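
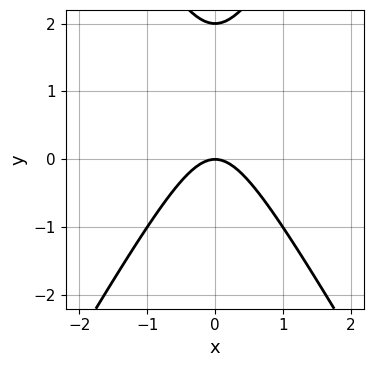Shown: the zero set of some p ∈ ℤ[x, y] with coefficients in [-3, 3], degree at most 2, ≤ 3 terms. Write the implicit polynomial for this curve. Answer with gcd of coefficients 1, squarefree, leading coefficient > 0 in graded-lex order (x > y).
(a) The degree is 2 — no degree-1 curve has this shape.
(b) Symmetries: it's symmetric under x → −x, forcing even powers of x.
(c) From the visible intercepts: the y-axis gridline crossings are at y ∈ {0, 2}; it crosses the x-axis at the gridline x = 0.
(d) Solving for integer coefficients yields p as stated.

3*x^2 - y^2 + 2*y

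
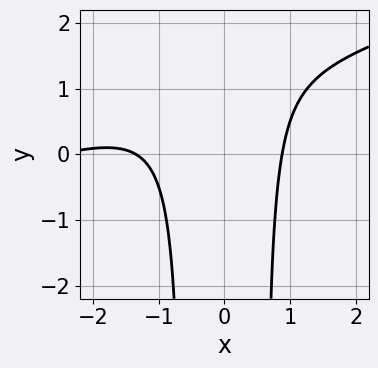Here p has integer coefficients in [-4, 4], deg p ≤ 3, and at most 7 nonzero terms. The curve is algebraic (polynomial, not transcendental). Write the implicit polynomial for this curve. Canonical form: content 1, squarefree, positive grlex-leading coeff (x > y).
x^3 - 3*x^2*y + 3*x^2 + y - 3

First, deg p = 3. The shape is more complex than any degree-2 curve.
Next, observable constraints: no y-intercept at any integer in the box.
Finally, together with the visible shape, these determine p as stated.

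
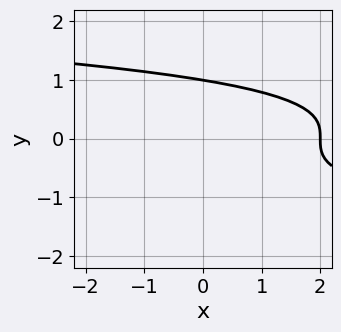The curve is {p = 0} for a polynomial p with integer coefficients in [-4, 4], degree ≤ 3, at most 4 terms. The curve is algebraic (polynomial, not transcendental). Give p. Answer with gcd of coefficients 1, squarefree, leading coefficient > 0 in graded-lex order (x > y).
deg p = 3.
From the visible intercepts: it meets the y-axis at y = 1 (among the integer gridlines); one x-axis crossing is at x = 2.
Solving for integer coefficients yields p as stated.

2*y^3 + x - 2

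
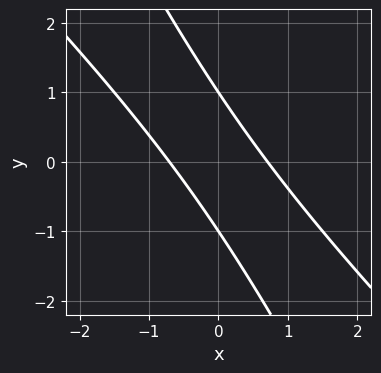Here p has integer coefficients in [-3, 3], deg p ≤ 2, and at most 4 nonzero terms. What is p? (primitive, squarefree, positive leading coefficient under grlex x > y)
2*x^2 + 3*x*y + y^2 - 1

First, deg p = 2. A generic line meets the curve in up to 2 points.
Then, from the axis intercepts and sections: among the integer gridlines, it crosses the y-axis at y ∈ {-1, 1}.
Finally, assembling these constraints gives the stated polynomial.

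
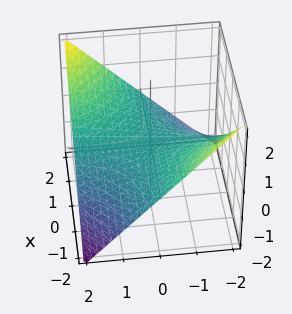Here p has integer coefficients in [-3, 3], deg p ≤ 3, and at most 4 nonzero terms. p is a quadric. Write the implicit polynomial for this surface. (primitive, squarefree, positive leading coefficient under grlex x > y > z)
x*y - 2*z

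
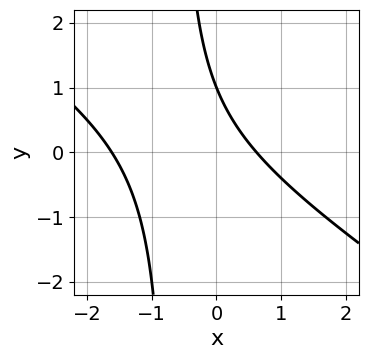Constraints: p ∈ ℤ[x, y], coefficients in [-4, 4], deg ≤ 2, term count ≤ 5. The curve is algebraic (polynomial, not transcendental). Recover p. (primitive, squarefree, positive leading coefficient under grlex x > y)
(a) Degree: the shape is more complex than any degree-1 curve, so deg p = 2.
(b) From the visible intercepts: one y-axis crossing is at y = 1.
(c) Together with the visible shape, these determine p as stated.

2*x^2 + 3*x*y + 2*x + 2*y - 2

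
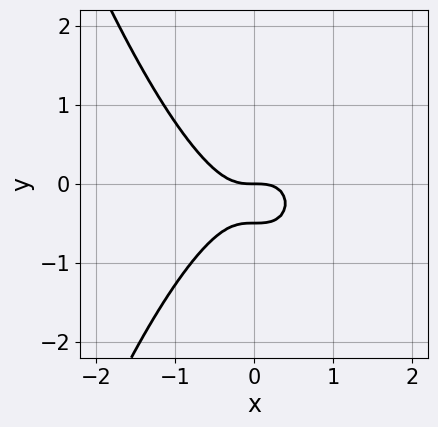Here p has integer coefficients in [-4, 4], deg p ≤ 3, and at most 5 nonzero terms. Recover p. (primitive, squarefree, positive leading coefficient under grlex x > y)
deg p = 3.
From the axis intercepts and sections: it meets the x-axis at x = 0 (among the integer gridlines); one y-axis crossing is at y = 0.
Putting this together gives p.

2*x^3 + 2*y^2 + y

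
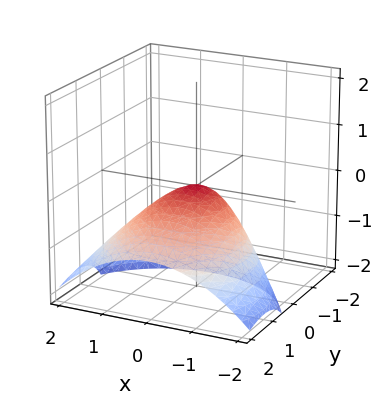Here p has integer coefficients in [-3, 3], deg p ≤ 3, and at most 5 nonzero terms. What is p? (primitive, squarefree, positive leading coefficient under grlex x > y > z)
2*x^2 + 2*y^2 + 3*y*z + 3*z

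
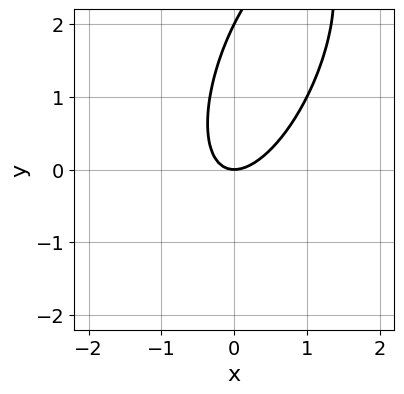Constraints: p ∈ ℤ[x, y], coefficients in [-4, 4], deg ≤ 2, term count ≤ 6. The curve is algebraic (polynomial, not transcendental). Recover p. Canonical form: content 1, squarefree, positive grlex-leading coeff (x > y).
First, the degree is 2 — a generic line meets the curve in up to 2 points.
Then, against the integer gridlines: among the integer gridlines, it crosses the y-axis at y ∈ {0, 2}; one x-axis crossing is at x = 0.
Finally, putting this together gives p.

3*x^2 - 2*x*y + y^2 - 2*y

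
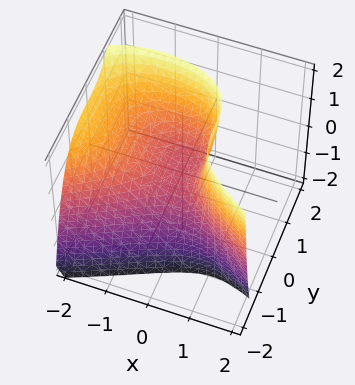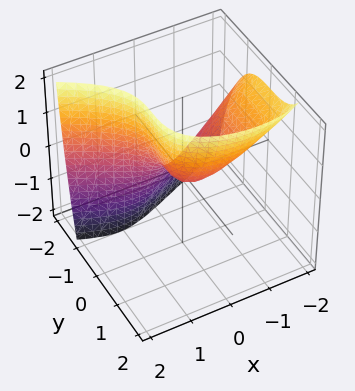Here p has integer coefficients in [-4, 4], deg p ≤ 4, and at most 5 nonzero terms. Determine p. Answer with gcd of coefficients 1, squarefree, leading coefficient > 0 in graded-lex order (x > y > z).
y^3 + x^2 + x*z - z

(a) The degree is 3 — the shape is more complex than any degree-2 surface.
(b) Reading off the gridlines: one y-axis crossing is at y = 0; it crosses the x-axis at the gridline x = 0.
(c) Assembling these constraints gives the stated polynomial.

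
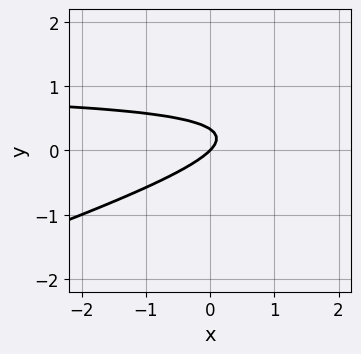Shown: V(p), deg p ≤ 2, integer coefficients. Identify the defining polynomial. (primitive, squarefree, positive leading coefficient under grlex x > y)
x*y - 3*y^2 - x + y

First, degree: a generic line meets the curve in up to 2 points, so deg p = 2.
Then, checking where it meets the axes: one y-axis crossing is at y = 0; one x-axis crossing is at x = 0.
Finally, assembling these constraints gives the stated polynomial.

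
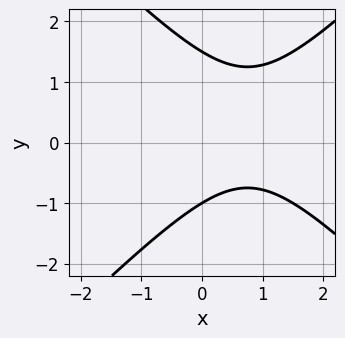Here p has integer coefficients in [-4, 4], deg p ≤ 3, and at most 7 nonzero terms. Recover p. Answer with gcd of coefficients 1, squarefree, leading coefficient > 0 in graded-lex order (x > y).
(a) Degree: a generic line meets the curve in up to 2 points, so deg p = 2.
(b) Against the integer gridlines: the curve avoids every integer x-axis point in the box; one y-axis crossing is at y = -1.
(c) Matching integer coefficients to the picture gives p.

2*x^2 - 2*y^2 - 3*x + y + 3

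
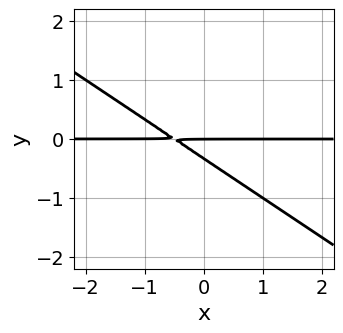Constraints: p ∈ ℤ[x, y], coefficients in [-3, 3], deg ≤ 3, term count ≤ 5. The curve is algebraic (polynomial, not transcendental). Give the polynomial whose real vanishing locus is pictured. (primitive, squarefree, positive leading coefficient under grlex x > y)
Degree: a generic line meets the curve in up to 2 points, so deg p = 2.
From the axis intercepts and sections: every point of the x-axis in the box is on the curve; it meets the y-axis at y = 0 (among the integer gridlines).
Solving for integer coefficients yields p as stated.

2*x*y + 3*y^2 + y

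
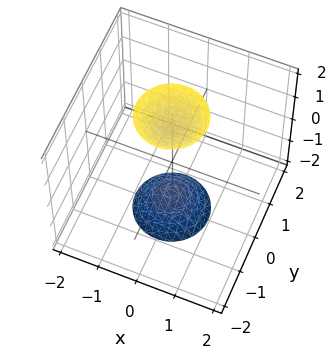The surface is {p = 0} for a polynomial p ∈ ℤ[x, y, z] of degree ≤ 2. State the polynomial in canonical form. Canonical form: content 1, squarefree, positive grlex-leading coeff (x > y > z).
First, there are 2 components.
Then, the degree is 2 — two separate bowl-shaped sheets opening away from each other; a quadric.
Next, symmetries: it's symmetric under z → −z, forcing even powers of z; every cross-section ⟂ z is a circle, so x, y appear only via x² + y².
Next, from the visible intercepts: no x-intercept at any integer in the box; it misses every integer gridline on the y-axis; a circular section at z = 2 has radius between 0 and 1.
Finally, together with the visible shape, these determine p as stated.

3*x^2 + 3*y^2 - z^2 + 2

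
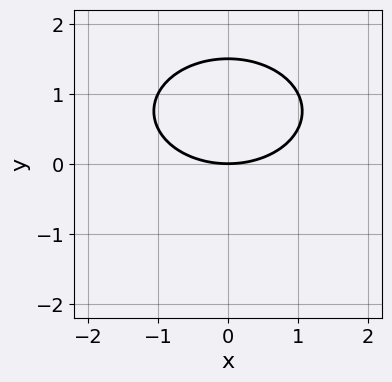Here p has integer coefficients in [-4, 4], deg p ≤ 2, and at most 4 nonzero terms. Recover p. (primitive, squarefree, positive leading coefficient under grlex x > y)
x^2 + 2*y^2 - 3*y

First, degree: a generic line meets the curve in up to 2 points, so deg p = 2.
Next, symmetries: mirror symmetry x ↦ −x ⇒ only even powers of x.
Then, from the axis intercepts and sections: it crosses the x-axis at the gridline x = 0; one y-axis crossing is at y = 0.
Finally, solving for integer coefficients yields p as stated.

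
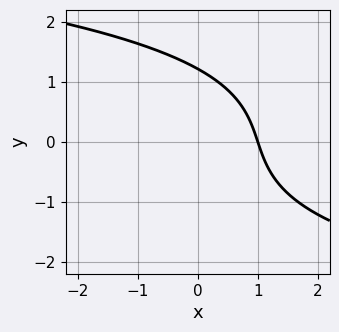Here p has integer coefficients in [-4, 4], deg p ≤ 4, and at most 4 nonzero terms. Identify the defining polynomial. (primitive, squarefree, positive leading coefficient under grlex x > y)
First, deg p = 3.
Next, against the integer gridlines: it meets the x-axis at x = 1 (among the integer gridlines).
Finally, the integer polynomial consistent with all of this is the stated p.

y^3 + 3*x + y - 3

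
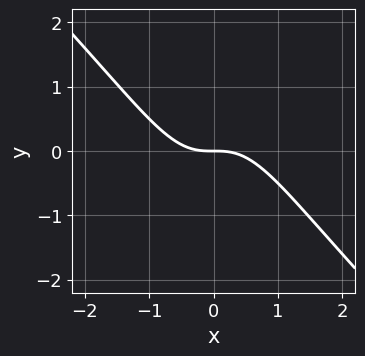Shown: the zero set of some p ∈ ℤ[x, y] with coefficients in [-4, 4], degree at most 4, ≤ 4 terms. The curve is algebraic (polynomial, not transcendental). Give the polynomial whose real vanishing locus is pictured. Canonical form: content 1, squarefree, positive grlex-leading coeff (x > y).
(a) deg p = 3. No degree-2 curve has this shape.
(b) From the axis intercepts and sections: one x-axis crossing is at x = 0; one y-axis crossing is at y = 0.
(c) Assembling these constraints gives the stated polynomial.

x^3 + x^2*y + y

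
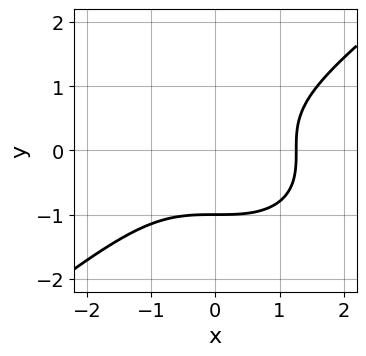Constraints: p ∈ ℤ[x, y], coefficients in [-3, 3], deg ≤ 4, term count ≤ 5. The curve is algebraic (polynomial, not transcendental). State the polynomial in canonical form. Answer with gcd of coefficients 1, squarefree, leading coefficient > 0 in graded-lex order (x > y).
Degree: the shape is more complex than any degree-2 curve, so deg p = 3.
From the axis intercepts and sections: one y-axis crossing is at y = -1.
Assembling these constraints gives the stated polynomial.

x^3 - 2*y^3 - 2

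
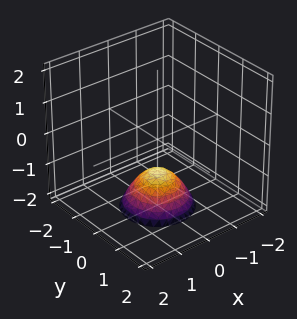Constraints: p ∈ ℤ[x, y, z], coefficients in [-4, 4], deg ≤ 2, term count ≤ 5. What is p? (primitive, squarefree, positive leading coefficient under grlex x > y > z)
x^2 + y^2 + z + 1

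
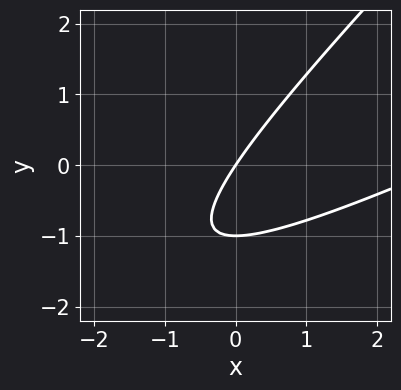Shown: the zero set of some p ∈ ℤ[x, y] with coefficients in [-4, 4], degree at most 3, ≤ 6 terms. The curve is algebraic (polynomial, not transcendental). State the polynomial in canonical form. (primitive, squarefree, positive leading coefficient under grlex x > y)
deg p = 2. A generic line meets the curve in up to 2 points.
Reading off the gridlines: it crosses the x-axis at the gridline x = 0; the y-axis gridline crossings are at y ∈ {-1, 0}.
The integer polynomial consistent with all of this is the stated p.

x^2 - 3*x*y + 2*y^2 - 3*x + 2*y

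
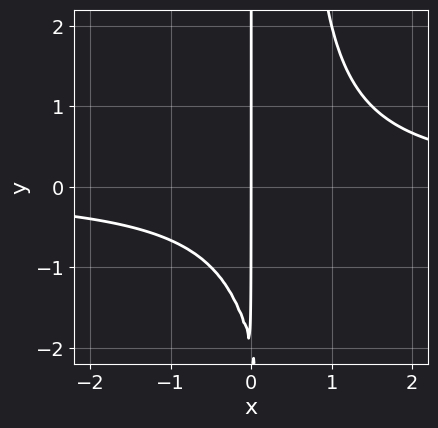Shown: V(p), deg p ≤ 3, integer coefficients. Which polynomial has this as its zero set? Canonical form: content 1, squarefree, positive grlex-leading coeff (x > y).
2*x^2*y - x*y - 2*x

deg p = 3. The shape is more complex than any degree-2 curve.
Observable constraints: one x-axis crossing is at x = 0; the visible y-axis segment lies entirely on the curve.
Together with the visible shape, these determine p as stated.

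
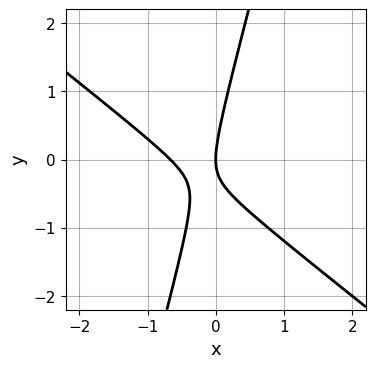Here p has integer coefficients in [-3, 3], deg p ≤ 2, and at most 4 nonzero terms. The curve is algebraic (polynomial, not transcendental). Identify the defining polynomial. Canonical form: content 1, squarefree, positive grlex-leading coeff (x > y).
First, deg p = 2. A generic line meets the curve in up to 2 points.
Next, reading off the gridlines: it meets the y-axis at y = 0 (among the integer gridlines); one x-axis crossing is at x = 0.
Finally, solving for integer coefficients yields p as stated.

3*x^2 + 3*x*y - y^2 + 2*x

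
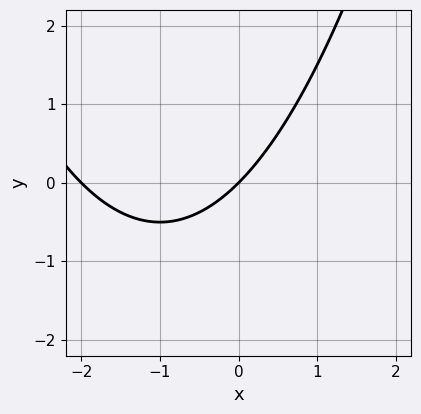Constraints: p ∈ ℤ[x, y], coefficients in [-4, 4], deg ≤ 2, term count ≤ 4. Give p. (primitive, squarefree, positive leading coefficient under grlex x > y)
1. The degree is 2 — no degree-1 curve has this shape.
2. From the visible intercepts: the x-axis gridline crossings are at x ∈ {-2, 0}; it crosses the y-axis at the gridline y = 0.
3. The integer polynomial consistent with all of this is the stated p.

x^2 + 2*x - 2*y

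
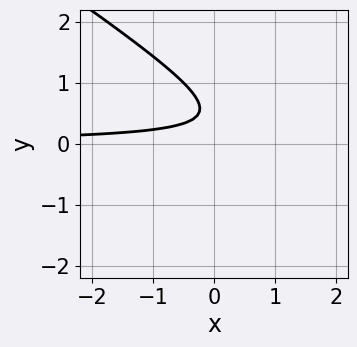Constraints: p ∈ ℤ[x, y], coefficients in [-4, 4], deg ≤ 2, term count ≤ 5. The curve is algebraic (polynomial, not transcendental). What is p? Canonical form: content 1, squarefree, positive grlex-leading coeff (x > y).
First, degree: no degree-1 curve has this shape, so deg p = 2.
Then, from the axis intercepts and sections: it misses every integer gridline on the y-axis; the curve avoids every integer x-axis point in the box.
Finally, assembling these constraints gives the stated polynomial.

2*x*y + 3*y^2 - 3*y + 1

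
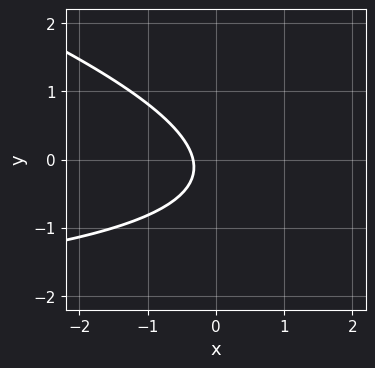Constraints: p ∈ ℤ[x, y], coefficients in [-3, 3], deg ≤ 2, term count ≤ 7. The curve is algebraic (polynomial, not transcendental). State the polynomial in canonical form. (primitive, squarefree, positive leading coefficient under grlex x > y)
x*y + 3*y^2 + 3*x + y + 1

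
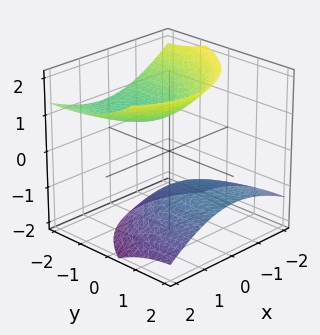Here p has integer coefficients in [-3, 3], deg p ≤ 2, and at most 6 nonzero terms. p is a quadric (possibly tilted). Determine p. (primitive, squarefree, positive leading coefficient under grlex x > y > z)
(a) I count 2 distinct pieces. They look like related sheets of one shape, so recover p as a whole.
(b) Degree: no degree-1 surface has this shape, so deg p = 2.
(c) Checking where it meets the axes: no y-intercept at any integer in the box; among the integer gridlines, it crosses the z-axis at z ∈ {-1, 1}; it misses every integer gridline on the x-axis.
(d) Solving for integer coefficients yields p as stated.

2*x^2 - x*z + y^2 + 3*y*z - 3*z^2 + 3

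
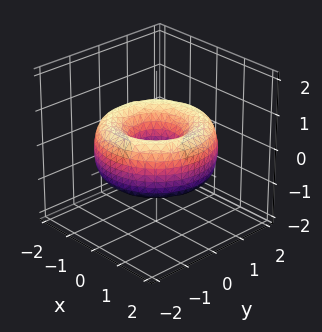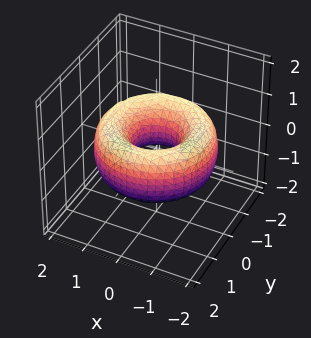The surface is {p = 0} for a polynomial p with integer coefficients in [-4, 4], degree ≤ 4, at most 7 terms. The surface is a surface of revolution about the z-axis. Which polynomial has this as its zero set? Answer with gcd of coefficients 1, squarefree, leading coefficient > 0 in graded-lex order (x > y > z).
x^4 + 2*x^2*y^2 + y^4 - 3*x^2 - 3*y^2 + 2*z^2 + 1

(a) The degree is 4 — a generic line meets the surface in up to 4 points.
(b) Symmetries: rotational symmetry about the z-axis ⇒ p depends on x, y only through x² + y².
(c) Reading off the gridlines: a circular section at z = 0 has radius between 0 and 1; the surface avoids every integer z-axis point in the box.
(d) Matching integer coefficients to the picture gives p.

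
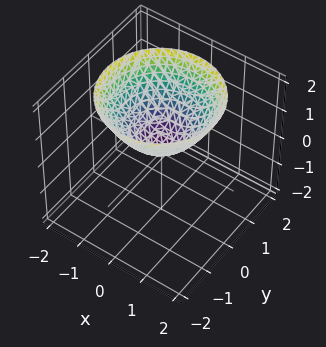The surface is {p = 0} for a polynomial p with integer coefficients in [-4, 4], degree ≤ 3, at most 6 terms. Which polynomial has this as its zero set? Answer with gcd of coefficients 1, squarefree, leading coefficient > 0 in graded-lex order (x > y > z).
Degree: the shape is more complex than any degree-1 surface, so deg p = 2.
Symmetries: every cross-section ⟂ z is a circle, so x, y appear only via x² + y².
Observable constraints: a circular section at z = 2 has radius between 1 and 2; the surface avoids every integer x-axis point in the box; no y-intercept at any integer in the box.
Fitting integer coefficients to these (and the overall shape) gives p.

2*x^2 + 2*y^2 - 3*z + 1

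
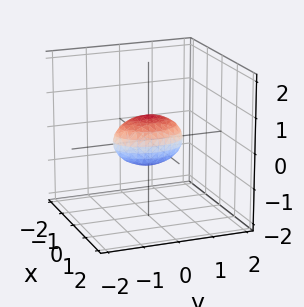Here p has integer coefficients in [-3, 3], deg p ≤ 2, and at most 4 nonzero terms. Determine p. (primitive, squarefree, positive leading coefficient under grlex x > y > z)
2*x^2 + y^2 + 2*z^2 - 1

The degree is 2 — a closed, bounded, convex surface; a quadric.
Symmetries: the x ↦ −x reflection is a symmetry, so x appears only in even powers; it's symmetric under y → −y, forcing even powers of y; the z ↦ −z reflection is a symmetry, so z appears only in even powers.
From the axis intercepts and sections: among the integer gridlines, it crosses the y-axis at y ∈ {-1, 1}.
Matching integer coefficients to the picture gives p.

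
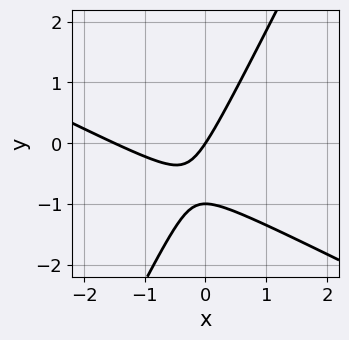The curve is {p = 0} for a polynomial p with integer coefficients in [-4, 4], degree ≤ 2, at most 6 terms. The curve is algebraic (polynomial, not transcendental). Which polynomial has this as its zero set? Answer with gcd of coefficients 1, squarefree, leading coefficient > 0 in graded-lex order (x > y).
(a) The degree is 2 — the shape is more complex than any degree-1 curve.
(b) From the axis intercepts and sections: it crosses the x-axis at the gridline x = 0; the y-axis gridline crossings are at y ∈ {-1, 0}.
(c) The integer polynomial consistent with all of this is the stated p.

2*x^2 + 3*x*y - 2*y^2 + 3*x - 2*y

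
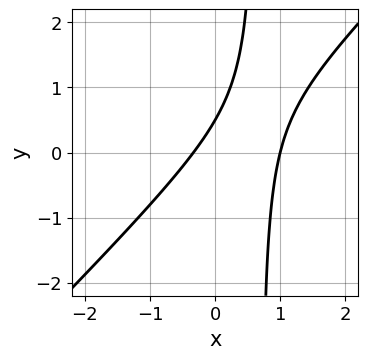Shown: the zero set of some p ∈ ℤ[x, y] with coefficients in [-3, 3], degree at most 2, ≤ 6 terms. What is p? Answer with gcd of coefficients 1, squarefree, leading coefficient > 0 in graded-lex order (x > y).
3*x^2 - 3*x*y - 2*x + 2*y - 1

(a) deg p = 2. The shape is more complex than any degree-1 curve.
(b) From the axis intercepts and sections: one x-axis crossing is at x = 1.
(c) Together with the visible shape, these determine p as stated.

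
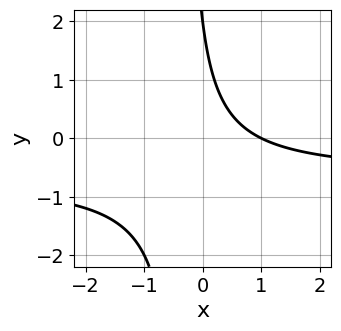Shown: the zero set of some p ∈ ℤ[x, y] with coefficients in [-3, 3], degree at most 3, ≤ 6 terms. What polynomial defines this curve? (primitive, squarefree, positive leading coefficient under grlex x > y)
3*x*y + 2*x + y - 2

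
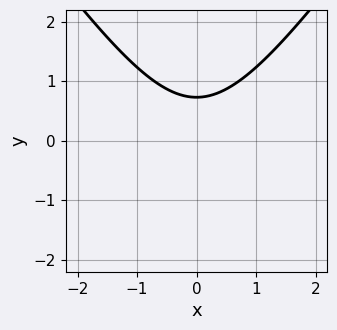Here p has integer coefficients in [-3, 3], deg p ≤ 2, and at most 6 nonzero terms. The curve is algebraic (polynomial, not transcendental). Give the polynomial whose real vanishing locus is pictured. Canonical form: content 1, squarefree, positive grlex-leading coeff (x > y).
2*x^2 - y^2 - 2*y + 2

(a) The degree is 2 — a generic line meets the curve in up to 2 points.
(b) Symmetries: it's symmetric under x → −x, forcing even powers of x.
(c) From the visible intercepts: it misses every integer gridline on the x-axis.
(d) Solving for integer coefficients yields p as stated.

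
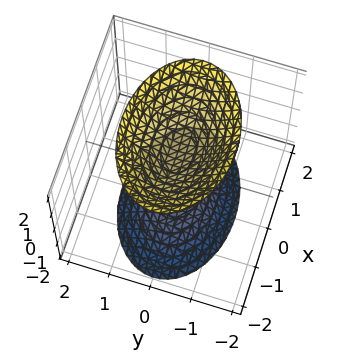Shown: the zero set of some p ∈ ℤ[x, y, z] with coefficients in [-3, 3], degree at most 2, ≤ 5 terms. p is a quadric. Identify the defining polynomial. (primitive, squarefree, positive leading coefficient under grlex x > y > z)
(a) There are 2 components. They look like related sheets of one shape, so recover p as a whole.
(b) The degree is 2 — two sheets facing apart; a quadric.
(c) Symmetries: the z ↦ −z reflection is a symmetry, so z appears only in even powers; the y ↦ −y reflection is a symmetry, so y appears only in even powers; mirror symmetry x ↦ −x ⇒ only even powers of x.
(d) From the visible intercepts: the z-axis gridline crossings are at z ∈ {-1, 1}; the surface avoids every integer x-axis point in the box.
(e) Fitting integer coefficients to these (and the overall shape) gives p.

x^2 + 2*y^2 - z^2 + 1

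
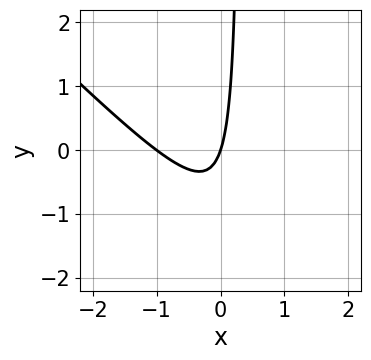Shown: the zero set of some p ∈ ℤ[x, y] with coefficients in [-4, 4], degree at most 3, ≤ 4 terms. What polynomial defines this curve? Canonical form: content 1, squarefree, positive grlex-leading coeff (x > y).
(a) Degree: the shape is more complex than any degree-1 curve, so deg p = 2.
(b) From the axis intercepts and sections: it crosses the y-axis at the gridline y = 0; among the integer gridlines, it crosses the x-axis at x ∈ {-1, 0}.
(c) Fitting integer coefficients to these (and the overall shape) gives p.

3*x^2 + 3*x*y + 3*x - y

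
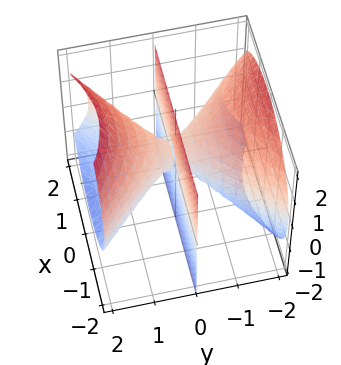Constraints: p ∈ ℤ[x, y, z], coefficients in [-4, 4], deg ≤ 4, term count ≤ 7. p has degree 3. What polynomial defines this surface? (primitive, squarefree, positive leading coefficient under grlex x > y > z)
3*x^2*y - 3*y^3 - y^2*z + 3*y*z^2 - 2*x*y

First, I count 2 distinct pieces. They look like related sheets of one shape, so recover p as a whole.
Next, deg p = 3. A generic line meets the surface in up to 3 points.
Next, from the axis intercepts and sections: every point of the z-axis in the box is on the surface; it meets the y-axis at y = 0 (among the integer gridlines).
Finally, these observations pin down the coefficients. Check: (-1, 0, 0) on the x-axis lies on the surface, and p(-1, 0, 0) = 0. ✓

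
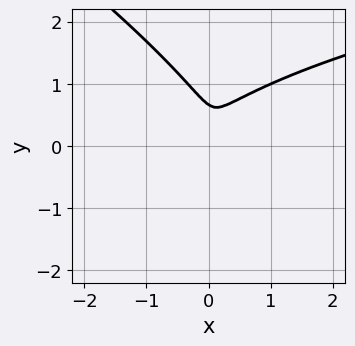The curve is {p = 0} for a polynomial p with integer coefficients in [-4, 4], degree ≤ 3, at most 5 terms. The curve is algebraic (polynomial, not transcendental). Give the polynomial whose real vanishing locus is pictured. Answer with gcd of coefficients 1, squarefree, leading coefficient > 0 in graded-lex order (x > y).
The degree is 3 — no degree-2 curve has this shape.
The integer polynomial consistent with all of this is the stated p.

2*x*y^2 + 3*y^3 - 3*x^2 - 2*y^2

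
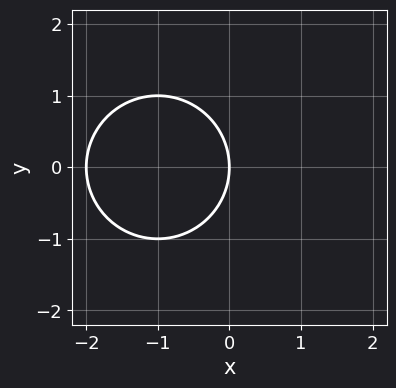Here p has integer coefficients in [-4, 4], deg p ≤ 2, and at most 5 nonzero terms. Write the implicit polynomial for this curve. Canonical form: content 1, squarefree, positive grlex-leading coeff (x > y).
x^2 + y^2 + 2*x

(a) The degree is 2 — no degree-1 curve has this shape.
(b) Symmetries: mirror symmetry y ↦ −y ⇒ only even powers of y.
(c) Observable constraints: among the integer gridlines, it crosses the x-axis at x ∈ {-2, 0}; one y-axis crossing is at y = 0.
(d) Together with the visible shape, these determine p as stated.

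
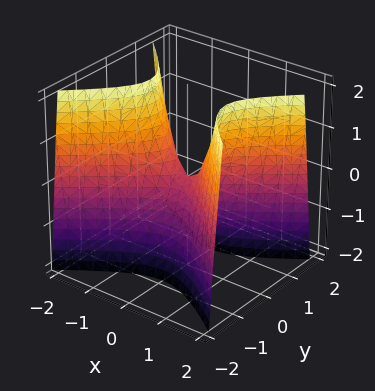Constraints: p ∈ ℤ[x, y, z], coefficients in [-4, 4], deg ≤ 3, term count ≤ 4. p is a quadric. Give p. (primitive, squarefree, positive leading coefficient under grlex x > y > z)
2*x^2 - 3*y^2 - z

First, the degree is 2 — a hyperbolic paraboloid; a quadric.
Next, symmetries: mirror symmetry x ↦ −x ⇒ only even powers of x; mirror symmetry y ↦ −y ⇒ only even powers of y.
Next, from the visible intercepts: it meets the x-axis at x = 0 (among the integer gridlines); it crosses the y-axis at the gridline y = 0; one z-axis crossing is at z = 0.
Finally, assembling these constraints gives the stated polynomial.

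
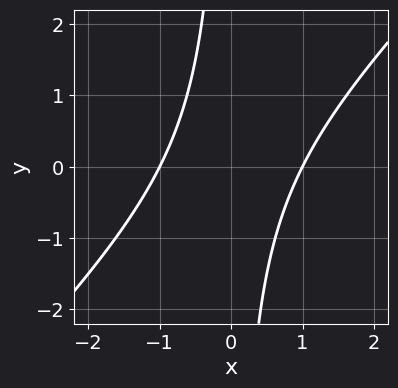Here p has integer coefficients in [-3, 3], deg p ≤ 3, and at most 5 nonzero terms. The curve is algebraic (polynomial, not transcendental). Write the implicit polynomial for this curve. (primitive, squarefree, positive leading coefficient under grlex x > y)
(a) deg p = 2.
(b) Against the integer gridlines: the curve avoids every integer y-axis point in the box; the x-axis gridline crossings are at x ∈ {-1, 1}.
(c) Fitting integer coefficients to these (and the overall shape) gives p.

x^2 - x*y - 1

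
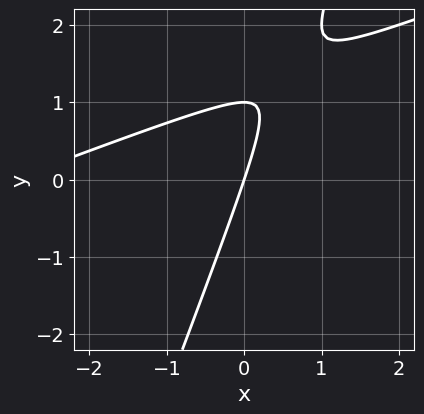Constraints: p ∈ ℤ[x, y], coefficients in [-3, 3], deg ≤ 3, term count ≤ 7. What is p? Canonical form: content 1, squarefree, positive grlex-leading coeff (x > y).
First, deg p = 2. The shape is more complex than any degree-1 curve.
Next, observable constraints: among the integer gridlines, it crosses the y-axis at y ∈ {0, 1}; it crosses the x-axis at the gridline x = 0.
Finally, together with the visible shape, these determine p as stated.

x^2 - 3*x*y + y^2 + 3*x - y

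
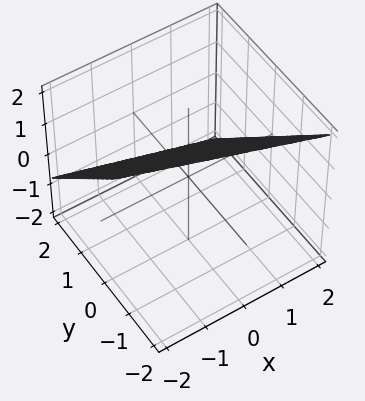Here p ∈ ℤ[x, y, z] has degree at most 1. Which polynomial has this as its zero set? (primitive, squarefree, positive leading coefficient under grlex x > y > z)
1. deg p = 1. The surface is flat (a plane).
2. Reading off the gridlines: it crosses the x-axis at the gridline x = 2.
3. Matching integer coefficients to the picture gives p.

x + 3*y + 3*z - 2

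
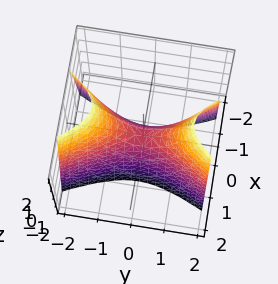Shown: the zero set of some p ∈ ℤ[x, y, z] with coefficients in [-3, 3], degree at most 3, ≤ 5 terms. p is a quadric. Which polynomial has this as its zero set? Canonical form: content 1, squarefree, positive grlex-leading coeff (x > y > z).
3*x^2 - y^2 + z

(a) Degree: a hyperbolic paraboloid; a quadric, so deg p = 2.
(b) Symmetries: it's symmetric under y → −y, forcing even powers of y; mirror symmetry x ↦ −x ⇒ only even powers of x.
(c) From the axis intercepts and sections: it meets the x-axis at x = 0 (among the integer gridlines); one y-axis crossing is at y = 0; one z-axis crossing is at z = 0.
(d) Assembling these constraints gives the stated polynomial.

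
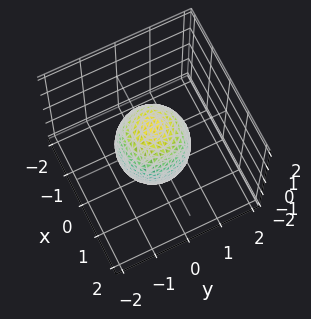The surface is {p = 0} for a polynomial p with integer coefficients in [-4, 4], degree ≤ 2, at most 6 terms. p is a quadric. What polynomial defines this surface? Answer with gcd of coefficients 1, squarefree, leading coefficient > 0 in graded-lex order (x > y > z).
Degree: bounded and convex; a quadric, so deg p = 2.
Symmetries: the z ↦ −z reflection is a symmetry, so z appears only in even powers; every cross-section ⟂ z is a circle, so x, y appear only via x² + y².
Observable constraints: a circular section at z = 1 has radius between 0 and 1; the y-axis gridline crossings are at y ∈ {-1, 1}.
Fitting integer coefficients to these (and the overall shape) gives p. Check: (1, 0, 0) on the x-axis lies on the surface, and p(1, 0, 0) = 0. ✓

2*x^2 + 2*y^2 + z^2 - 2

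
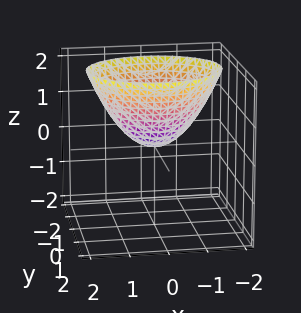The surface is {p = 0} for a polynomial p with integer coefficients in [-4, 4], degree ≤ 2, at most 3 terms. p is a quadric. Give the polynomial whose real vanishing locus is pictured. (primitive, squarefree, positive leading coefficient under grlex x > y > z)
2*x^2 + 3*y^2 - 3*z

(a) deg p = 2.
(b) Symmetries: it's symmetric under y → −y, forcing even powers of y; mirror symmetry x ↦ −x ⇒ only even powers of x.
(c) From the visible intercepts: it crosses the z-axis at the gridline z = 0; it crosses the y-axis at the gridline y = 0; it crosses the x-axis at the gridline x = 0.
(d) Matching integer coefficients to the picture gives p.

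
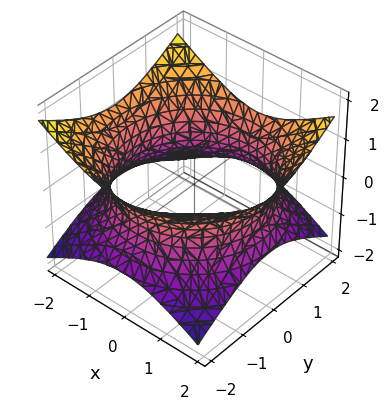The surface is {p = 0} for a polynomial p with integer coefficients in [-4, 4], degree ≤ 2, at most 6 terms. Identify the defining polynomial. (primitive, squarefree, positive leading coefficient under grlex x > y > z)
Degree: the shape is more complex than any degree-1 surface, so deg p = 2.
Symmetries: rotational symmetry about the z-axis ⇒ p depends on x, y only through x² + y².
Reading off the gridlines: it misses every integer gridline on the z-axis; a circular section at z = 0 has radius between 1 and 2.
Fitting integer coefficients to these (and the overall shape) gives p.

x^2 + y^2 - 2*z^2 - 3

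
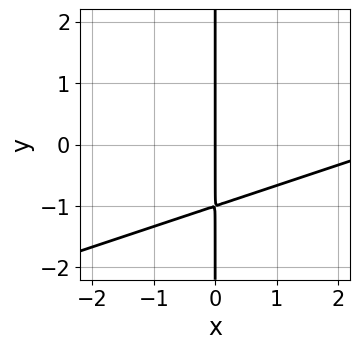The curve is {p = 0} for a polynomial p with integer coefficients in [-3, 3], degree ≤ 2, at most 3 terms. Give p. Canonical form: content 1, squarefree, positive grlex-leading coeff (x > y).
x^2 - 3*x*y - 3*x

(a) The degree is 2 — the shape is more complex than any degree-1 curve.
(b) Checking where it meets the axes: it crosses the x-axis at the gridline x = 0; the visible y-axis segment lies entirely on the curve.
(c) Assembling these constraints gives the stated polynomial.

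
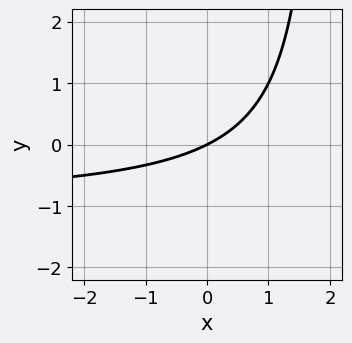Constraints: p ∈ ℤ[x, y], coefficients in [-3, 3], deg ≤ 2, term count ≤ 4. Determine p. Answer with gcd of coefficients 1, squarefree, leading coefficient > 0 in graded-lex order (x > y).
Degree: the shape is more complex than any degree-1 curve, so deg p = 2.
Reading off the gridlines: it meets the x-axis at x = 0 (among the integer gridlines); it crosses the y-axis at the gridline y = 0.
The integer polynomial consistent with all of this is the stated p.

x*y + x - 2*y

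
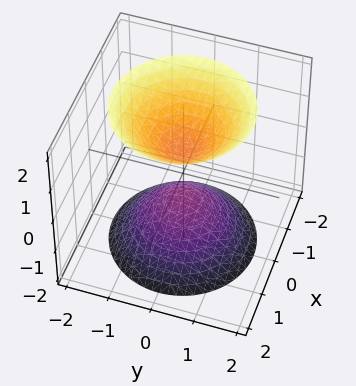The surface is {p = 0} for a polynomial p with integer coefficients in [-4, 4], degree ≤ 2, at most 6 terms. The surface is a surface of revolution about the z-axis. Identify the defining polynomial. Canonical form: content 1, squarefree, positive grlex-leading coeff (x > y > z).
3*x^2 + 3*y^2 - 2*z^2 + 1

First, I count 2 distinct pieces. Treating them together as one polynomial.
Then, deg p = 2. No degree-1 surface has this shape.
Then, symmetries: every cross-section ⟂ z is a circle, so x, y appear only via x² + y².
Next, checking where it meets the axes: no y-intercept at any integer in the box; a circular section at z = 2 has radius between 1 and 2; the surface avoids every integer x-axis point in the box.
Finally, the integer polynomial consistent with all of this is the stated p.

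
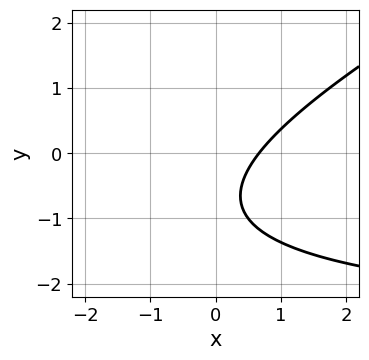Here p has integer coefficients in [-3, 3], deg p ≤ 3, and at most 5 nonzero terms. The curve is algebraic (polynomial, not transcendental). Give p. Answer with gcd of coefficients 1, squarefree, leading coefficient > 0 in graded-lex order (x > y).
(a) Degree: the shape is more complex than any degree-1 curve, so deg p = 2.
(b) From the axis intercepts and sections: the curve avoids every integer y-axis point in the box.
(c) Solving for integer coefficients yields p as stated.

x*y - 2*y^2 + 3*x - 3*y - 2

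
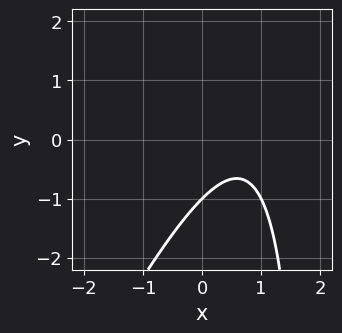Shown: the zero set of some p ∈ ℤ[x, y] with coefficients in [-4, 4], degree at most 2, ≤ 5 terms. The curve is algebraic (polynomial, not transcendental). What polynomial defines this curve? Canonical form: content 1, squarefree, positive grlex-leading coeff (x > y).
First, deg p = 2. The shape is more complex than any degree-1 curve.
Then, from the axis intercepts and sections: the curve avoids every integer x-axis point in the box; one y-axis crossing is at y = -1.
Finally, fitting integer coefficients to these (and the overall shape) gives p.

2*x^2 - x*y - 3*x + 2*y + 2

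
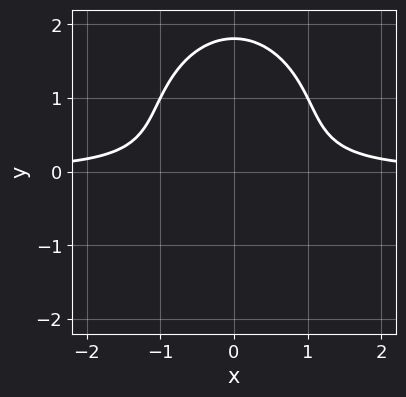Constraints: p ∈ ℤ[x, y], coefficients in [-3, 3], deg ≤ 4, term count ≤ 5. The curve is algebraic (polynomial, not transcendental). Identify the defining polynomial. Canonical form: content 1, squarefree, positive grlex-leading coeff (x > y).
3*x^2*y + 2*y^3 - 3*y^2 - 2

(a) Degree: no degree-2 curve has this shape, so deg p = 3.
(b) Symmetries: the x ↦ −x reflection is a symmetry, so x appears only in even powers.
(c) Against the integer gridlines: the curve avoids every integer x-axis point in the box.
(d) The integer polynomial consistent with all of this is the stated p.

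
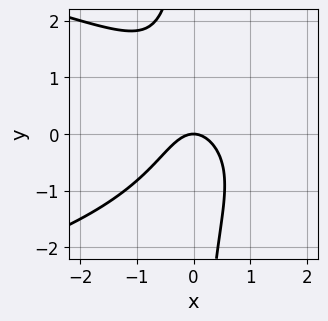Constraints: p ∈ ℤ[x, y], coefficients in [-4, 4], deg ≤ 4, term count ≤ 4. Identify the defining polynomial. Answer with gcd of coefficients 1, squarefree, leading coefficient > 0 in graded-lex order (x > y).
2*x*y^2 + 3*x^2 + 2*y

1. The degree is 3 — a generic line meets the curve in up to 3 points.
2. Checking where it meets the axes: one x-axis crossing is at x = 0; one y-axis crossing is at y = 0.
3. Fitting integer coefficients to these (and the overall shape) gives p.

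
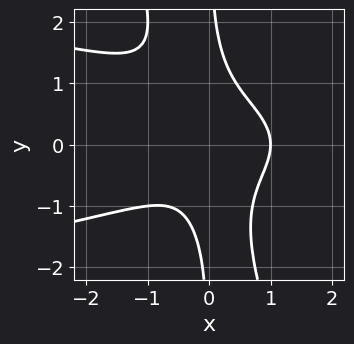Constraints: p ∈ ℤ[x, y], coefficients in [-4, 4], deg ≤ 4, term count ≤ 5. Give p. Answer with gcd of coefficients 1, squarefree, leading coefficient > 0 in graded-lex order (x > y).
(a) deg p = 4. A generic line meets the curve in up to 4 points.
(b) Observable constraints: the curve avoids every integer y-axis point in the box; it crosses the x-axis at the gridline x = 1.
(c) Solving for integer coefficients yields p as stated.

3*x^2*y^2 + x*y^3 + 2*x^3 - x^2 - 1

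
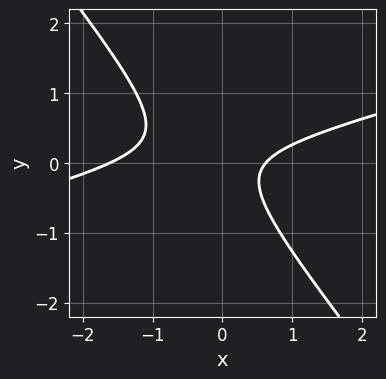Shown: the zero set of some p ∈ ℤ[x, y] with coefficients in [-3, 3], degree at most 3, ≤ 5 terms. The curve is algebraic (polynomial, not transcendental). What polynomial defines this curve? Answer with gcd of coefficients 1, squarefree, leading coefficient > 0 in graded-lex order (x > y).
x^2 - 3*x*y - 3*y^2 + x - 1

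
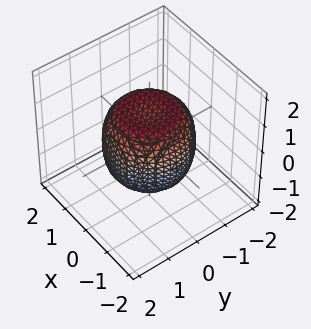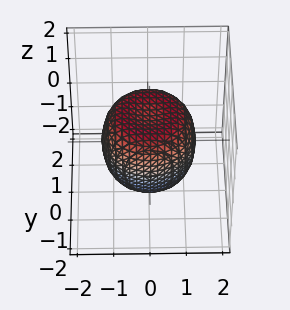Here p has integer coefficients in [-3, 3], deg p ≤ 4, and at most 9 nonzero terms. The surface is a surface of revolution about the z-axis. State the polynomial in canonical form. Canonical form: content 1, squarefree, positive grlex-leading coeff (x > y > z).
x^4 + 2*x^2*y^2 + y^4 - x^2 - y^2 + z^2 - 1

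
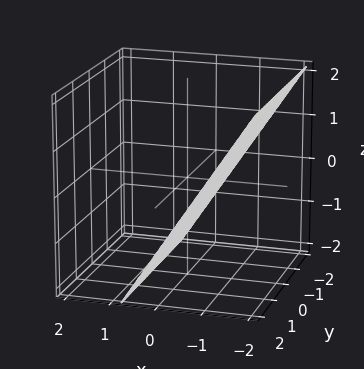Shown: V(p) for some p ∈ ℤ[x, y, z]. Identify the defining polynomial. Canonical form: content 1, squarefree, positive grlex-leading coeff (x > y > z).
The degree is 1 — the surface is flat (a plane).
Checking where it meets the axes: no y-intercept at any integer in the box; it crosses the z-axis at the gridline z = -1.
These observations pin down the coefficients.

3*x + 2*z + 2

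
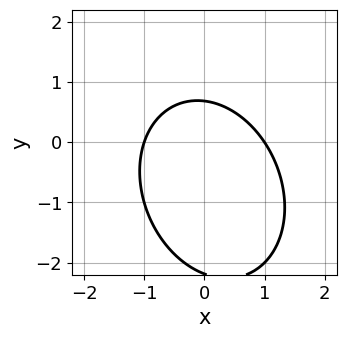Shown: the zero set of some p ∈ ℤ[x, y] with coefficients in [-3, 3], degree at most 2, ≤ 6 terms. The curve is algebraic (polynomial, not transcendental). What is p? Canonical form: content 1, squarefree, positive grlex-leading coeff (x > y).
3*x^2 + x*y + 2*y^2 + 3*y - 3

First, deg p = 2. No degree-1 curve has this shape.
Then, observable constraints: among the integer gridlines, it crosses the x-axis at x ∈ {-1, 1}.
Finally, putting this together gives p.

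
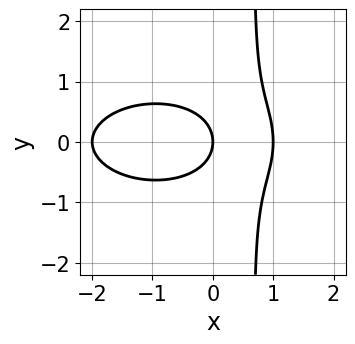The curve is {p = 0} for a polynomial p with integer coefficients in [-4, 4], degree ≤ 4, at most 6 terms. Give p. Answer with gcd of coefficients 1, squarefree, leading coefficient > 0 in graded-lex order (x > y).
1. The degree is 3 — a generic line meets the curve in up to 3 points.
2. Symmetries: the y ↦ −y reflection is a symmetry, so y appears only in even powers.
3. Reading off the gridlines: one y-axis crossing is at y = 0; the x-axis gridline crossings are at x ∈ {-2, 0, 1}.
4. Together with the visible shape, these determine p as stated.

x^3 + 3*x*y^2 + x^2 - 2*y^2 - 2*x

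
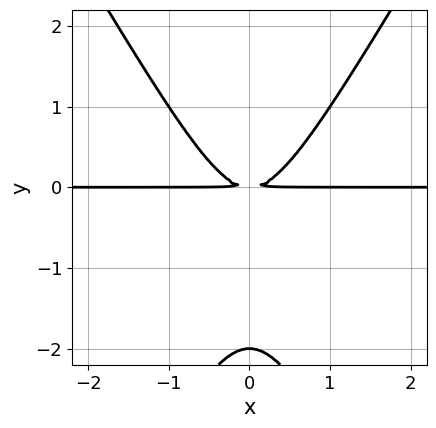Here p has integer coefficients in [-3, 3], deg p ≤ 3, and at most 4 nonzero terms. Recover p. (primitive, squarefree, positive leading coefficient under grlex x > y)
3*x^2*y - y^3 - 2*y^2

First, deg p = 3.
Then, symmetries: it's symmetric under x → −x, forcing even powers of x.
Next, from the visible intercepts: one y-axis crossing is at y = -2; every point of the x-axis in the box is on the curve.
Finally, assembling these constraints gives the stated polynomial.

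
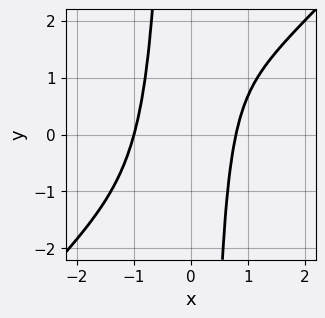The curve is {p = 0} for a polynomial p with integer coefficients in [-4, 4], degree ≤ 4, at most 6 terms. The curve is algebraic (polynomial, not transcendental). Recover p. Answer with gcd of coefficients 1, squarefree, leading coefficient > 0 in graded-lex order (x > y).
3*x^4 - 3*x^3*y + x - 2

(a) Degree: no degree-3 curve has this shape, so deg p = 4.
(b) From the visible intercepts: it crosses the x-axis at the gridline x = -1; no y-intercept at any integer in the box.
(c) Solving for integer coefficients yields p as stated.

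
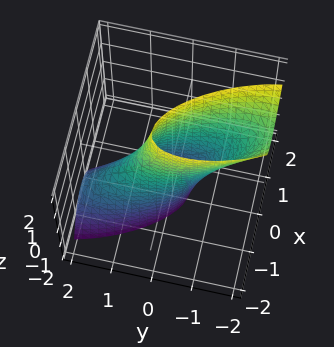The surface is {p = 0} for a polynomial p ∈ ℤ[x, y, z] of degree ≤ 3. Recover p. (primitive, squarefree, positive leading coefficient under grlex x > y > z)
3*x^2 + 2*x*y + y^2 + y*z - 1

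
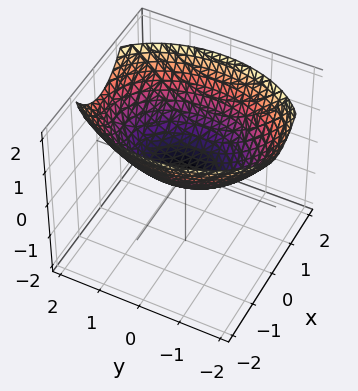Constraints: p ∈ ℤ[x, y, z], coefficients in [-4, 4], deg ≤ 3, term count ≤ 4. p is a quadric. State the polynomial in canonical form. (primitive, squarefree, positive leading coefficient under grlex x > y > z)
2*x^2 + y^2 - 3*z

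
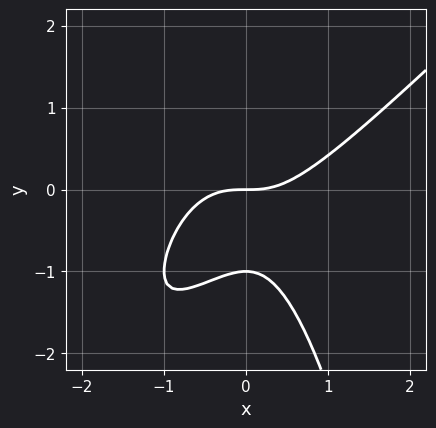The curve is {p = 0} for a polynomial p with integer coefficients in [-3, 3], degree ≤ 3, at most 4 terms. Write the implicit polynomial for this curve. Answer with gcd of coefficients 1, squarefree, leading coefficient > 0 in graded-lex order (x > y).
First, the degree is 3 — a generic line meets the curve in up to 3 points.
Then, against the integer gridlines: among the integer gridlines, it crosses the y-axis at y ∈ {-1, 0}; one x-axis crossing is at x = 0.
Finally, putting this together gives p.

x^3 - x^2*y - y^2 - y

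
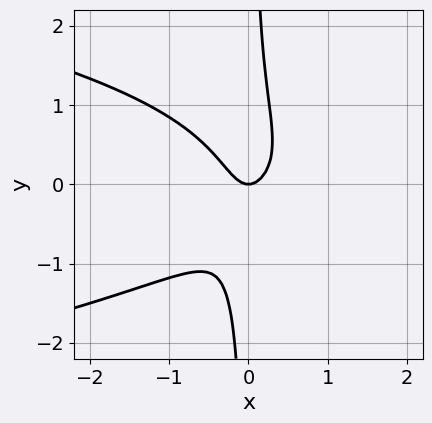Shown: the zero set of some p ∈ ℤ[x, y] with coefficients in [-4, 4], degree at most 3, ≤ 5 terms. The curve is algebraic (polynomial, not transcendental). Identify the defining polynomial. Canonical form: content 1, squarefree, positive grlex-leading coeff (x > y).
First, deg p = 3.
Then, against the integer gridlines: it crosses the y-axis at the gridline y = 0; one x-axis crossing is at x = 0.
Finally, assembling these constraints gives the stated polynomial.

3*x*y^2 + 3*x^2 - y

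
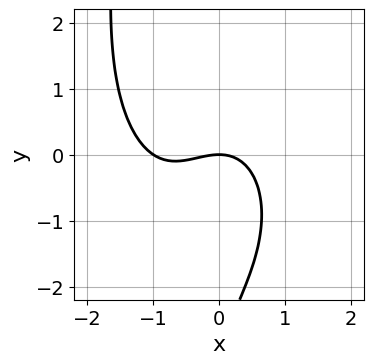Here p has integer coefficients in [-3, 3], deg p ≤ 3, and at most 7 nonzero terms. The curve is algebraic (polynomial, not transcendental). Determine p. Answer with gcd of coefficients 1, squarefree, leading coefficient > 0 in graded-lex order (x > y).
(a) The degree is 3 — the shape is more complex than any degree-2 curve.
(b) Reading off the gridlines: one y-axis crossing is at y = 0; the x-axis gridline crossings are at x ∈ {-1, 0}.
(c) Putting this together gives p.

2*x^3 + x*y^2 + 2*x^2 + y^2 + 3*y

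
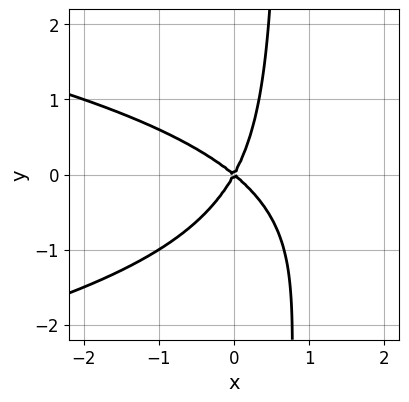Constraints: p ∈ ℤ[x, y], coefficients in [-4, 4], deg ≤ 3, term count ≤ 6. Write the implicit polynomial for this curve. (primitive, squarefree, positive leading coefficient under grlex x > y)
3*x*y^2 + 3*x^2 + 2*x*y - 2*y^2

deg p = 3.
Observable constraints: one x-axis crossing is at x = 0; it meets the y-axis at y = 0 (among the integer gridlines).
Solving for integer coefficients yields p as stated.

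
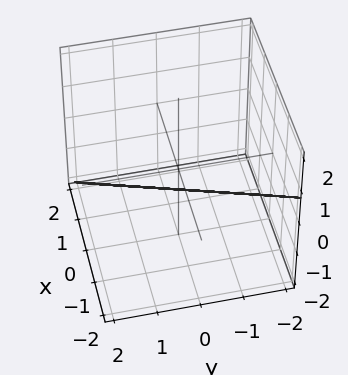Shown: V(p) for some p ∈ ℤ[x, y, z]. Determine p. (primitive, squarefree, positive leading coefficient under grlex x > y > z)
3*x - y + 3*z + 2

1. deg p = 1. Every cross-section is a straight line — this is a plane.
2. Reading off the gridlines: it meets the y-axis at y = 2 (among the integer gridlines).
3. Matching integer coefficients to the picture gives p.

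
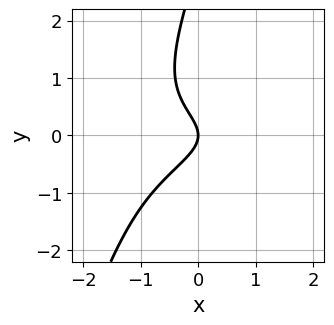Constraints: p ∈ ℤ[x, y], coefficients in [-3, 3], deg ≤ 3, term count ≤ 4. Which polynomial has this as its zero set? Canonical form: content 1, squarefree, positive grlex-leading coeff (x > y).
3*x*y^2 - y^3 + 3*y^2 + 2*x

deg p = 3. The shape is more complex than any degree-2 curve.
Reading off the gridlines: it meets the y-axis at y = 0 (among the integer gridlines); it meets the x-axis at x = 0 (among the integer gridlines).
Matching integer coefficients to the picture gives p.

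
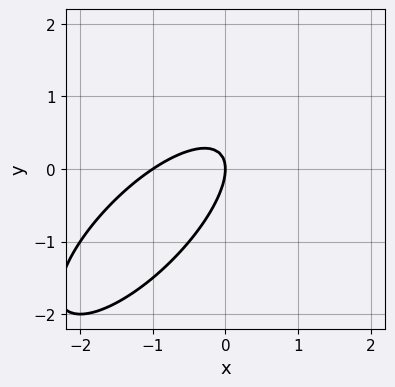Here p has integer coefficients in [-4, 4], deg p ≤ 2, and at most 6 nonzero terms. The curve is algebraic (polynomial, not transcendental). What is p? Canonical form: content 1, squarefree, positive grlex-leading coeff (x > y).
2*x^2 - 3*x*y + 2*y^2 + 2*x

First, degree: the shape is more complex than any degree-1 curve, so deg p = 2.
Then, from the visible intercepts: among the integer gridlines, it crosses the x-axis at x ∈ {-1, 0}; it crosses the y-axis at the gridline y = 0.
Finally, the integer polynomial consistent with all of this is the stated p.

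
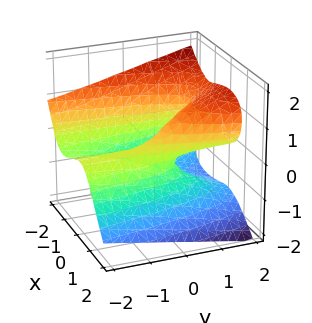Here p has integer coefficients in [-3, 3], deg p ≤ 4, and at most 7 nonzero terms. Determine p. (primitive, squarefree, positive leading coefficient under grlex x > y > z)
2*x^3 + 3*z^3 + 2*x^2 - 3*y*z - 2*x

Degree: no degree-2 surface has this shape, so deg p = 3.
Reading off the gridlines: every point of the y-axis in the box is on the surface; it crosses the x-axis at the gridline x = 0.
Together with the visible shape, these determine p as stated.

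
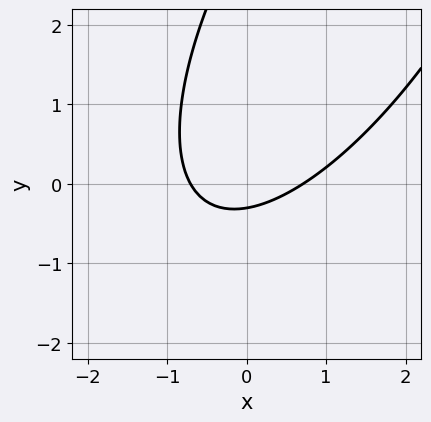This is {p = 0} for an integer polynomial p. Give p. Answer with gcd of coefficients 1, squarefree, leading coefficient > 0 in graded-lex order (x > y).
2*x^2 - 2*x*y + y^2 - 3*y - 1

1. The degree is 2 — a generic line meets the curve in up to 2 points.
2. Putting this together gives p.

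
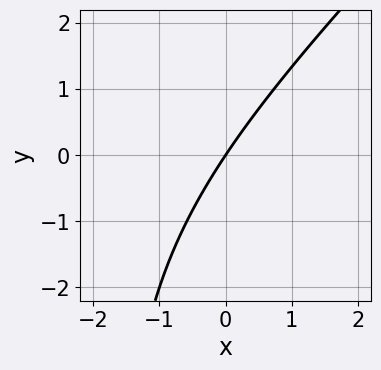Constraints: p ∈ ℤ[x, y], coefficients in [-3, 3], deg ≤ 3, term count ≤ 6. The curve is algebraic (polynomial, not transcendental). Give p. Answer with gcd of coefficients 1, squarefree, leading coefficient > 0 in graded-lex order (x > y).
x^2 - x*y + 3*x - 2*y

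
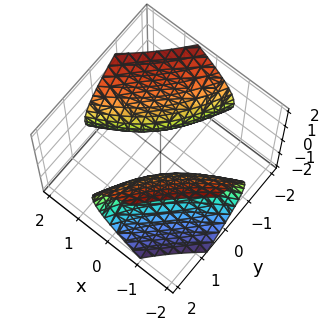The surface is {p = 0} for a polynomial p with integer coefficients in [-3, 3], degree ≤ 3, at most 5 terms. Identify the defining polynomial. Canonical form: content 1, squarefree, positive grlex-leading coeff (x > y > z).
x^2 - 3*x*y + y^2 - 2*z^2 - 1

I count 2 distinct pieces. They look like related sheets of one shape, so recover p as a whole.
Degree: a generic line meets the surface in up to 2 points, so deg p = 2.
Reading off the gridlines: the x-axis gridline crossings are at x ∈ {-1, 1}; no z-intercept at any integer in the box.
The integer polynomial consistent with all of this is the stated p. Check: (0, -1, 0) on the y-axis lies on the surface, and p(0, -1, 0) = 0. ✓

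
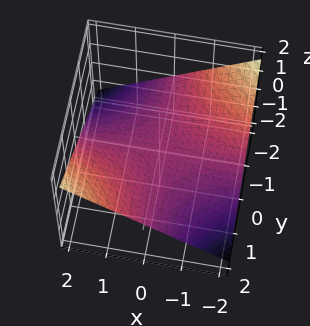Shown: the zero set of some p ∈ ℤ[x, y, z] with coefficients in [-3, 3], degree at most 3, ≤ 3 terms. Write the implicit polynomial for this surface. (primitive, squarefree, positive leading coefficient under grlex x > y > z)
First, deg p = 2.
Next, observable constraints: the visible y-axis segment lies entirely on the surface; it meets the z-axis at z = 0 (among the integer gridlines); every point of the x-axis in the box is on the surface.
Finally, matching integer coefficients to the picture gives p.

x*y - 3*z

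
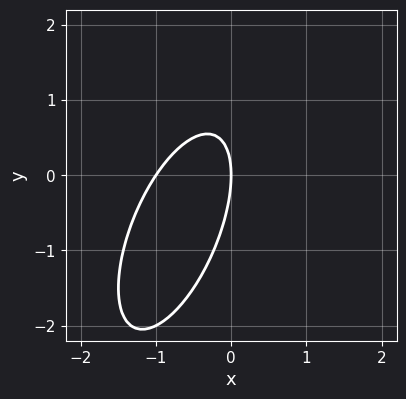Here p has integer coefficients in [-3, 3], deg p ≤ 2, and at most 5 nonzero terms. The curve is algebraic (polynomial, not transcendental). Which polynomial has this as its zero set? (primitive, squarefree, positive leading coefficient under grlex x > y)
3*x^2 - 2*x*y + y^2 + 3*x

First, the degree is 2 — the shape is more complex than any degree-1 curve.
Next, against the integer gridlines: among the integer gridlines, it crosses the x-axis at x ∈ {-1, 0}; one y-axis crossing is at y = 0.
Finally, assembling these constraints gives the stated polynomial.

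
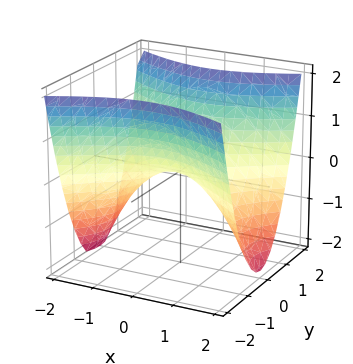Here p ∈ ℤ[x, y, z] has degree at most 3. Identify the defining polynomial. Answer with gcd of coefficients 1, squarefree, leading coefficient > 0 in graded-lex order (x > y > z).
First, the degree is 2 — a saddle surface; a quadric.
Next, symmetries: mirror symmetry x ↦ −x ⇒ only even powers of x; the y ↦ −y reflection is a symmetry, so y appears only in even powers.
Next, reading off the gridlines: one z-axis crossing is at z = 0; it crosses the y-axis at the gridline y = 0; it crosses the x-axis at the gridline x = 0.
Finally, fitting integer coefficients to these (and the overall shape) gives p.

x^2 - 2*y^2 + 2*z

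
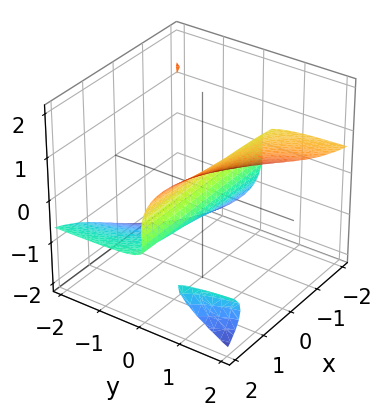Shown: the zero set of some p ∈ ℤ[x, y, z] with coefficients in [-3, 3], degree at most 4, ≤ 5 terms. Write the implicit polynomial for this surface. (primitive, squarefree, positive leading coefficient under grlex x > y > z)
There are 2 components. They look like related sheets of one shape, so recover p as a whole.
deg p = 3. No degree-2 surface has this shape.
Reading off the gridlines: every point of the x-axis in the box is on the surface; it meets the z-axis at z = 0 (among the integer gridlines); one y-axis crossing is at y = 0.
Matching integer coefficients to the picture gives p.

2*x*y*z - 2*z^3 - z^2 + 3*y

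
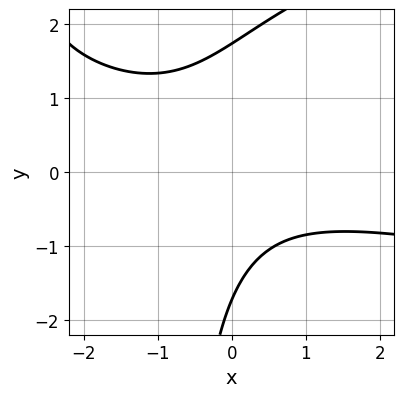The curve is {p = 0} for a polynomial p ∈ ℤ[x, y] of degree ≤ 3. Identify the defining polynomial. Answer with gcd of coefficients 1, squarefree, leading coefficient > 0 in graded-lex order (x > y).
First, the degree is 3 — the shape is more complex than any degree-2 curve.
Next, against the integer gridlines: it misses every integer gridline on the x-axis.
Finally, assembling these constraints gives the stated polynomial.

x*y^2 - x^2 - 3*x*y + y^2 - 3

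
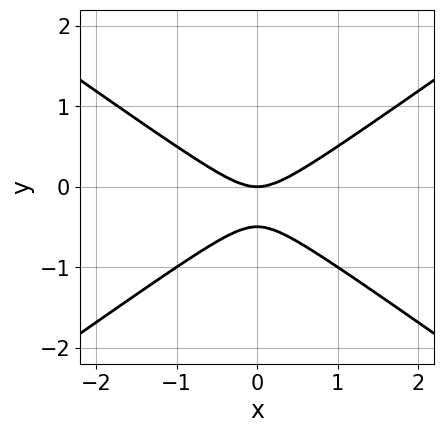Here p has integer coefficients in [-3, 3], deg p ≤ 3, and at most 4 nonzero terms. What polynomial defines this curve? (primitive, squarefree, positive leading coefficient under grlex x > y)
x^2 - 2*y^2 - y

First, deg p = 2. A generic line meets the curve in up to 2 points.
Then, symmetries: the x ↦ −x reflection is a symmetry, so x appears only in even powers.
Next, from the axis intercepts and sections: it meets the x-axis at x = 0 (among the integer gridlines); it crosses the y-axis at the gridline y = 0.
Finally, solving for integer coefficients yields p as stated.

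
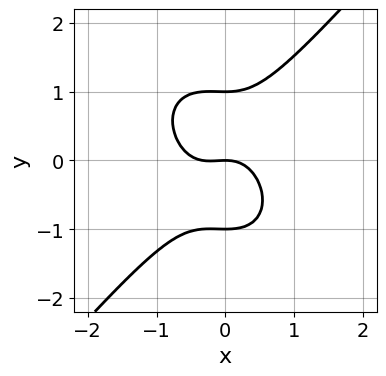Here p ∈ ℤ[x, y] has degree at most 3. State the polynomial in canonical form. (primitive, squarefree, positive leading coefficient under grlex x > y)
1. deg p = 3. A generic line meets the curve in up to 3 points.
2. From the visible intercepts: it meets the x-axis at x = 0 (among the integer gridlines); the y-axis gridline crossings are at y ∈ {-1, 0, 1}.
3. The integer polynomial consistent with all of this is the stated p.

3*x^3 - 2*y^3 + x^2 + 2*y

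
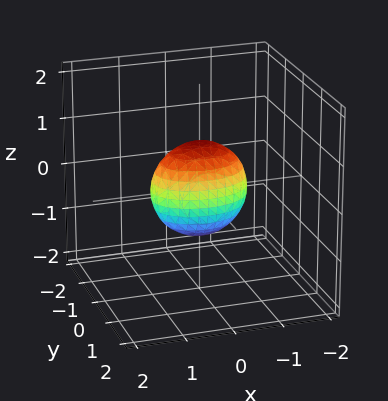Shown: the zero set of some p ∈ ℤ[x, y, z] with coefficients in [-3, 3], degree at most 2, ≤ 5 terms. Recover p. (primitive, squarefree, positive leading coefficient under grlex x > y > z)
First, degree: a closed, bounded, convex surface; a quadric, so deg p = 2.
Then, symmetries: mirror symmetry z ↦ −z ⇒ only even powers of z; mirror symmetry y ↦ −y ⇒ only even powers of y; the x ↦ −x reflection is a symmetry, so x appears only in even powers.
Next, from the axis intercepts and sections: the x-axis gridline crossings are at x ∈ {-1, 1}; among the integer gridlines, it crosses the z-axis at z ∈ {-1, 1}.
Finally, the integer polynomial consistent with all of this is the stated p.

x^2 + 2*y^2 + z^2 - 1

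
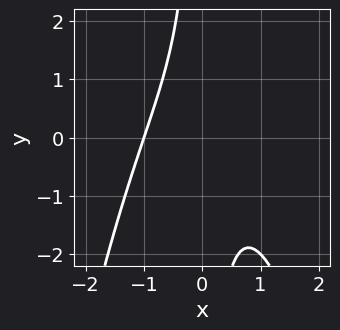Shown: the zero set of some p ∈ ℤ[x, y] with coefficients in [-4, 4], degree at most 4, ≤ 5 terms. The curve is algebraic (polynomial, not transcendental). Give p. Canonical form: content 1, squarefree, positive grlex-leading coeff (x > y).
deg p = 3. No degree-2 curve has this shape.
From the visible intercepts: the curve avoids every integer y-axis point in the box; one x-axis crossing is at x = -1.
Fitting integer coefficients to these (and the overall shape) gives p.

x^3 + x*y + 1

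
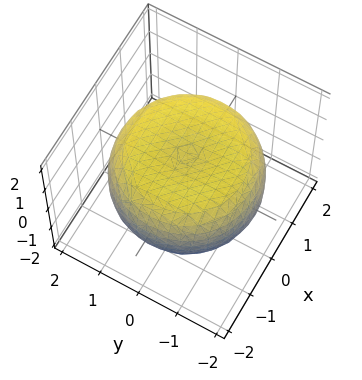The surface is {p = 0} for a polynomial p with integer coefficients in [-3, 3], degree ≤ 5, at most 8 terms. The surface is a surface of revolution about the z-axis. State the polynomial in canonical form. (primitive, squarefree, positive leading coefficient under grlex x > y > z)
1. deg p = 4.
2. Symmetry: every cross-section ⟂ z is a circle, so x, y appear only via x² + y².
3. Against the integer gridlines: a circular section at z = -1 has radius between 1 and 2; the z-axis gridline crossings are at z ∈ {-1, 1}.
4. Solving for integer coefficients yields p as stated.

x^4 + 2*x^2*y^2 + y^4 - 2*x^2 - 2*y^2 + 3*z^2 - 3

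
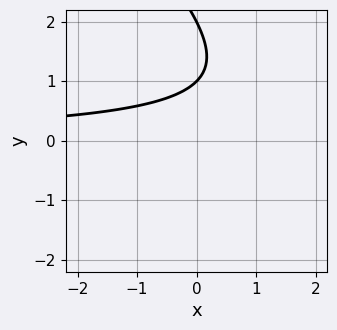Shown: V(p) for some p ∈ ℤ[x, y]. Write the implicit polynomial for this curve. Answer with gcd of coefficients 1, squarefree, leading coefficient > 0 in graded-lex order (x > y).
x*y + y^2 - 3*y + 2

First, deg p = 2. No degree-1 curve has this shape.
Then, checking where it meets the axes: it misses every integer gridline on the x-axis; the y-axis gridline crossings are at y ∈ {1, 2}.
Finally, together with the visible shape, these determine p as stated.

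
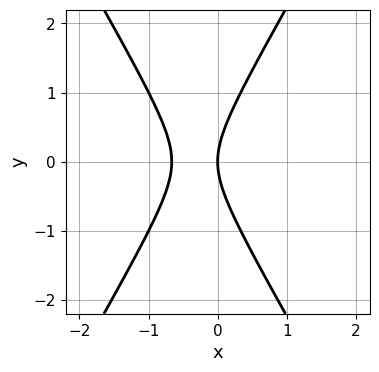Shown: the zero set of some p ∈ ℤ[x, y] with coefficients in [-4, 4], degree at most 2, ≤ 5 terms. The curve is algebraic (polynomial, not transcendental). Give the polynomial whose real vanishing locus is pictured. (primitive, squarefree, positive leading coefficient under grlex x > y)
(a) Degree: a generic line meets the curve in up to 2 points, so deg p = 2.
(b) Symmetries: the y ↦ −y reflection is a symmetry, so y appears only in even powers.
(c) Reading off the gridlines: it meets the x-axis at x = 0 (among the integer gridlines); one y-axis crossing is at y = 0.
(d) Fitting integer coefficients to these (and the overall shape) gives p.

3*x^2 - y^2 + 2*x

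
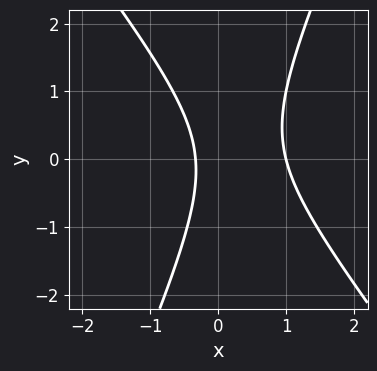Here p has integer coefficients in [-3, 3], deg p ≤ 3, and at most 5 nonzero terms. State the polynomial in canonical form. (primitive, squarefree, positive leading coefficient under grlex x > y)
First, deg p = 2. No degree-1 curve has this shape.
Next, reading off the gridlines: it crosses the x-axis at the gridline x = 1; no y-intercept at any integer in the box.
Finally, solving for integer coefficients yields p as stated.

3*x^2 + x*y - y^2 - 2*x - 1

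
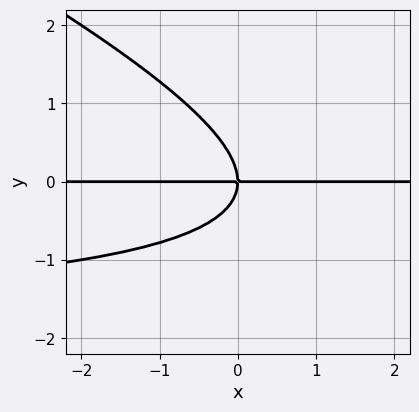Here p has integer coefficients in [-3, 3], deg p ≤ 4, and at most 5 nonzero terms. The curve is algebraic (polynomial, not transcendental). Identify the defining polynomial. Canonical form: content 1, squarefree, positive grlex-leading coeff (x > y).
(a) deg p = 3. A generic line meets the curve in up to 3 points.
(b) Reading off the gridlines: every point of the x-axis in the box is on the curve; it crosses the y-axis at the gridline y = 0.
(c) The integer polynomial consistent with all of this is the stated p.

x*y^2 + 2*y^3 + 2*x*y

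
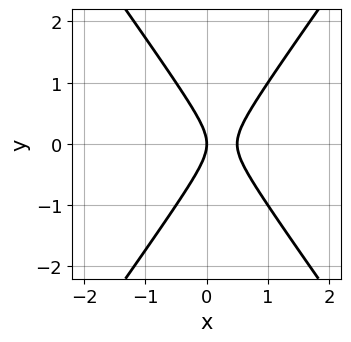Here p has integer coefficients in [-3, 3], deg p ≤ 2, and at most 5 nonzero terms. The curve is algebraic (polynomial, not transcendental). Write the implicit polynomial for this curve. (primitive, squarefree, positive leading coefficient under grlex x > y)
2*x^2 - y^2 - x

1. deg p = 2. The shape is more complex than any degree-1 curve.
2. Symmetries: mirror symmetry y ↦ −y ⇒ only even powers of y.
3. From the axis intercepts and sections: it crosses the x-axis at the gridline x = 0; it crosses the y-axis at the gridline y = 0.
4. Fitting integer coefficients to these (and the overall shape) gives p.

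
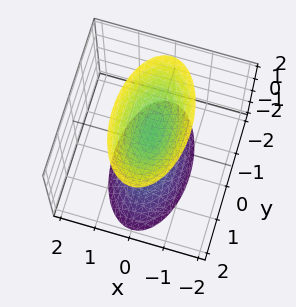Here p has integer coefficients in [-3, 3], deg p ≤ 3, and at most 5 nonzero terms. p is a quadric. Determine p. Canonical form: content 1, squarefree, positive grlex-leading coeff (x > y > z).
3*x^2 + y^2 - z^2 + 1

(a) The picture has 2 separate pieces. Treating them together as one polynomial.
(b) deg p = 2. Two sheets facing apart; a quadric.
(c) Symmetries: mirror symmetry z ↦ −z ⇒ only even powers of z; mirror symmetry x ↦ −x ⇒ only even powers of x; mirror symmetry y ↦ −y ⇒ only even powers of y.
(d) Observable constraints: the surface avoids every integer y-axis point in the box; it misses every integer gridline on the x-axis; among the integer gridlines, it crosses the z-axis at z ∈ {-1, 1}.
(e) Solving for integer coefficients yields p as stated.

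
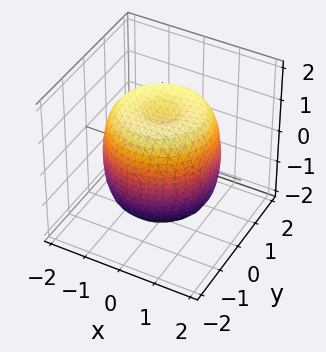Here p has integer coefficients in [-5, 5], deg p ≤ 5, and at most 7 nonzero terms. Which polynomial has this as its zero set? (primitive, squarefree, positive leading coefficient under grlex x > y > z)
2*x^4 + 4*x^2*y^2 + 2*y^4 - 3*x^2 - 3*y^2 + 2*z^2 - 3

Degree: no degree-3 surface has this shape, so deg p = 4.
Symmetry: the surface is invariant under rotation about z: p = q(x² + y², z).
From the visible intercepts: a circular section at z = 0 has radius between 1 and 2.
Putting this together gives p.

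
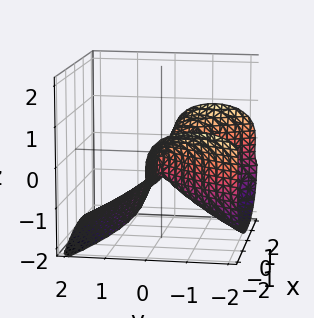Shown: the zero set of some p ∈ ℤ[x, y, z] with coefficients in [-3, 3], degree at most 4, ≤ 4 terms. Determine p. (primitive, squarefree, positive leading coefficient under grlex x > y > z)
Degree: a generic line meets the surface in up to 3 points, so deg p = 3.
Reading off the gridlines: every point of the x-axis in the box is on the surface.
Together with the visible shape, these determine p as stated.

x^2*y + 2*z^3 + 2*y^2 + z^2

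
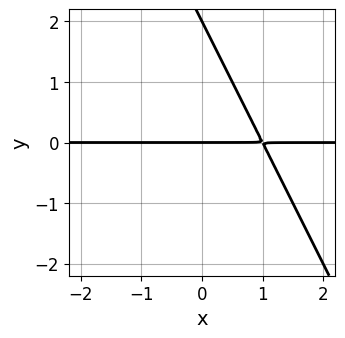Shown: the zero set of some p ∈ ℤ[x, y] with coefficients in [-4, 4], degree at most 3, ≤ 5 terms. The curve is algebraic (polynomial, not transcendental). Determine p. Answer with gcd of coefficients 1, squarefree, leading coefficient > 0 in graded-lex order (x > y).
2*x*y + y^2 - 2*y

deg p = 2. No degree-1 curve has this shape.
Checking where it meets the axes: among the integer gridlines, it crosses the y-axis at y ∈ {0, 2}; every point of the x-axis in the box is on the curve.
Together with the visible shape, these determine p as stated.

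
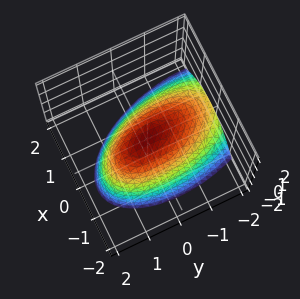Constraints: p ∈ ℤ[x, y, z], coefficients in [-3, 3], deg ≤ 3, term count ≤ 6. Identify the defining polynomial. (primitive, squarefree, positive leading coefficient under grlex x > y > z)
3*x^2 + x*y + y^2 - y*z + 3*z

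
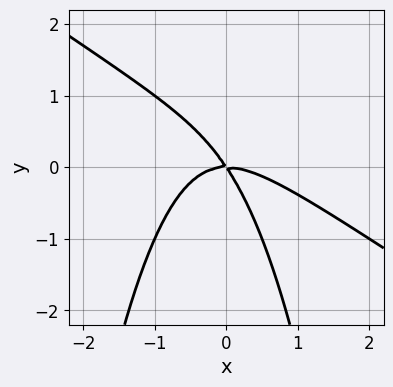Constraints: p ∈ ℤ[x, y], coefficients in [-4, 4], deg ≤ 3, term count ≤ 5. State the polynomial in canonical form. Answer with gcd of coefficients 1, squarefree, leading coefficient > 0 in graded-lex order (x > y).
Degree: a generic line meets the curve in up to 3 points, so deg p = 3.
Against the integer gridlines: it crosses the x-axis at the gridline x = 0; one y-axis crossing is at y = 0.
Solving for integer coefficients yields p as stated.

2*x^3 + 3*x^2*y + 3*x*y + 2*y^2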